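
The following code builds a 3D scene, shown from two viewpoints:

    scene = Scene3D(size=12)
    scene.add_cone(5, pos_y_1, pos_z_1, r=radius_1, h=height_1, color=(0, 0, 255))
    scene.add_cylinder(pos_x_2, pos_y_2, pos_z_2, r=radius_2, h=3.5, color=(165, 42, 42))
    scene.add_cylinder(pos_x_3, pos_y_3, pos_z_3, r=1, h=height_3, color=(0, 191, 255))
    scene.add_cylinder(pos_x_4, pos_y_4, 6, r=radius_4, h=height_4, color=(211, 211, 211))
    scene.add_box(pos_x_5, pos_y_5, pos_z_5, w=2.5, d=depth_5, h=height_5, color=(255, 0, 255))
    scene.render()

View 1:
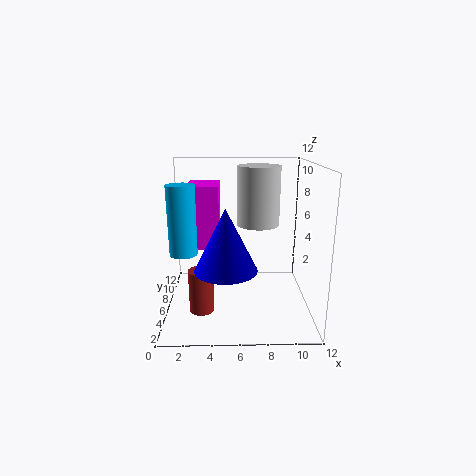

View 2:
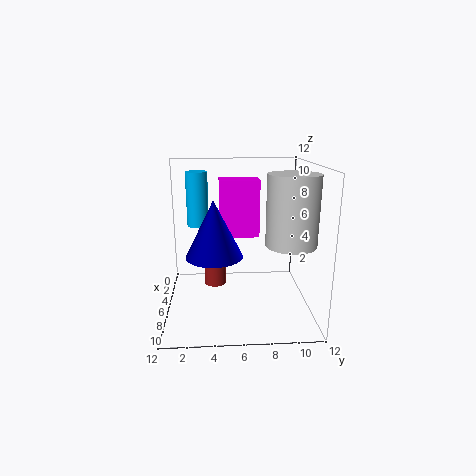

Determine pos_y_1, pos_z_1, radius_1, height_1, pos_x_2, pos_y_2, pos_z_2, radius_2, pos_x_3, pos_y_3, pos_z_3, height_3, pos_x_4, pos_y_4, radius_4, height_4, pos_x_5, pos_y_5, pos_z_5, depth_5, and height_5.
pos_y_1 = 4; pos_z_1 = 4; radius_1 = 2.5; height_1 = 5; pos_x_2 = 3; pos_y_2 = 4; pos_z_2 = 0.5; radius_2 = 1; pos_x_3 = 2; pos_y_3 = 2.5; pos_z_3 = 6; height_3 = 5; pos_x_4 = 8; pos_y_4 = 10; radius_4 = 2; height_4 = 5.5; pos_x_5 = 2; pos_y_5 = 4.5; pos_z_5 = 5.5; depth_5 = 3.5; height_5 = 5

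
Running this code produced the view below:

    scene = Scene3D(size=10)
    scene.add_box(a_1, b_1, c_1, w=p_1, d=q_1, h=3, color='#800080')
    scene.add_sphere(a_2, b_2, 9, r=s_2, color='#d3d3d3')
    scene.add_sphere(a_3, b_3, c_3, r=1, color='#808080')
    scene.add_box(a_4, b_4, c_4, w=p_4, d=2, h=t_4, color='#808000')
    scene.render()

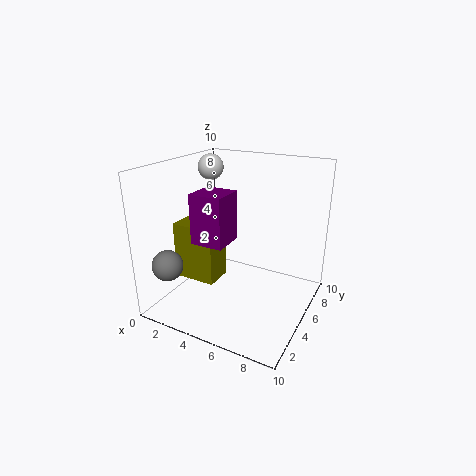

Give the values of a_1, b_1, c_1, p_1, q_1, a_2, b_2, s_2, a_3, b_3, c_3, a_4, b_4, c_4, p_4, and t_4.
a_1 = 4
b_1 = 1
c_1 = 6
p_1 = 2
q_1 = 2
a_2 = 1
b_2 = 8
s_2 = 1
a_3 = 2
b_3 = 1
c_3 = 4
a_4 = 1
b_4 = 3
c_4 = 2
p_4 = 3
t_4 = 4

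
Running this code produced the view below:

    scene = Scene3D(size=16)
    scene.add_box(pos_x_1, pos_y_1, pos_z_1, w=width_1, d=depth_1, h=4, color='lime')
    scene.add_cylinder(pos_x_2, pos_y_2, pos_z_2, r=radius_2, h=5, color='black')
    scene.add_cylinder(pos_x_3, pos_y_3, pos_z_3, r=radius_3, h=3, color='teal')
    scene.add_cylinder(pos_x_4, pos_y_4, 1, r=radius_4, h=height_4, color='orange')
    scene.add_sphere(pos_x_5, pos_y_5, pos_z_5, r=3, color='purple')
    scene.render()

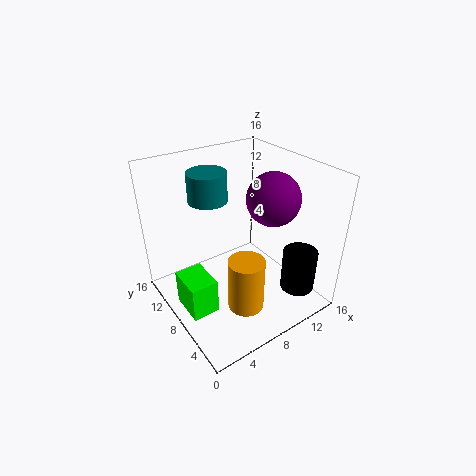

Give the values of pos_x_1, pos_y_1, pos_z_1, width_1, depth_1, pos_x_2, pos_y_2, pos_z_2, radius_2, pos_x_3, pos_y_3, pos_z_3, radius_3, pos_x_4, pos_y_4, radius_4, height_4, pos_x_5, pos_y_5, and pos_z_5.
pos_x_1 = 1, pos_y_1 = 6, pos_z_1 = 1, width_1 = 3, depth_1 = 4, pos_x_2 = 14, pos_y_2 = 4, pos_z_2 = 1, radius_2 = 2, pos_x_3 = 5, pos_y_3 = 9, pos_z_3 = 13, radius_3 = 2, pos_x_4 = 7, pos_y_4 = 5, radius_4 = 2, height_4 = 6, pos_x_5 = 12, pos_y_5 = 7, pos_z_5 = 12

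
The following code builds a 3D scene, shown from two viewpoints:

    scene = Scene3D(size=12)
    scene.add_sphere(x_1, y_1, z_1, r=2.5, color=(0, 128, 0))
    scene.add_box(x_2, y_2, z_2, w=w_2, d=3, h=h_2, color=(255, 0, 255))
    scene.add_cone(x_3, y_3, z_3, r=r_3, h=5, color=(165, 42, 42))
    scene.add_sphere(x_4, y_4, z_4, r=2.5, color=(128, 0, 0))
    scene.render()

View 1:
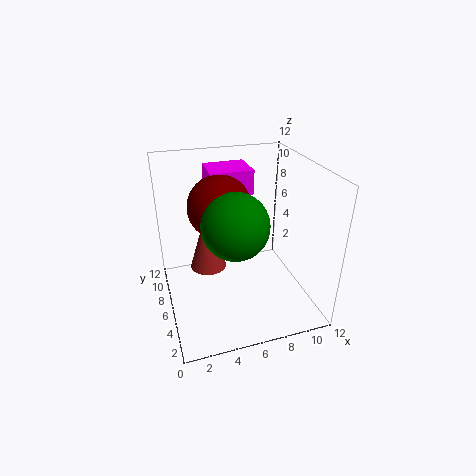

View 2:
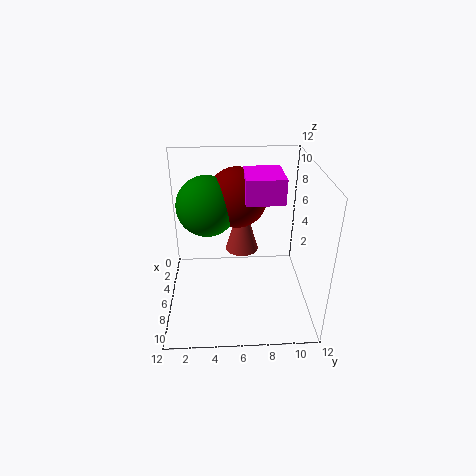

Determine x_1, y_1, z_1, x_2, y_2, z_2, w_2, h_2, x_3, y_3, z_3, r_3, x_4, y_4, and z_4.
x_1 = 5, y_1 = 3.5, z_1 = 8.5, x_2 = 4, y_2 = 6.5, z_2 = 9.5, w_2 = 3.5, h_2 = 2, x_3 = 3.5, y_3 = 6.5, z_3 = 3.5, r_3 = 1.5, x_4 = 4.5, y_4 = 6, z_4 = 9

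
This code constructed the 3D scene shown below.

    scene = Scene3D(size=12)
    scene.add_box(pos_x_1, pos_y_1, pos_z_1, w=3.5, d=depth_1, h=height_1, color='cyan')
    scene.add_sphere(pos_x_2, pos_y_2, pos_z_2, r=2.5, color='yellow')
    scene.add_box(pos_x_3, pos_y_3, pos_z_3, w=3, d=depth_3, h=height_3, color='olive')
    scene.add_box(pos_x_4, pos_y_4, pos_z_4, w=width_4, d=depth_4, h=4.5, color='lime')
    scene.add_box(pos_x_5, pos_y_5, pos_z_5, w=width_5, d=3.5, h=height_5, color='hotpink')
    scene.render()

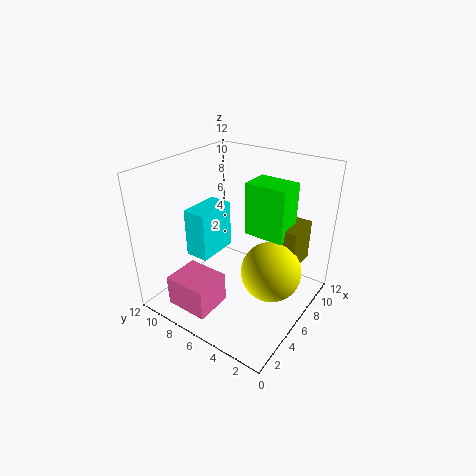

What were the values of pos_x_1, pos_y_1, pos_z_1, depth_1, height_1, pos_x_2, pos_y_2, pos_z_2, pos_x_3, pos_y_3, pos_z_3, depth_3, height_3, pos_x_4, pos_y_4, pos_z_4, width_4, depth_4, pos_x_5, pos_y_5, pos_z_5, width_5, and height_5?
pos_x_1 = 3.5; pos_y_1 = 7.5; pos_z_1 = 4.5; depth_1 = 2; height_1 = 4; pos_x_2 = 6.5; pos_y_2 = 3; pos_z_2 = 3.5; pos_x_3 = 7.5; pos_y_3 = 1.5; pos_z_3 = 3.5; depth_3 = 2; height_3 = 3.5; pos_x_4 = 7; pos_y_4 = 2.5; pos_z_4 = 6; width_4 = 2.5; depth_4 = 3.5; pos_x_5 = 0.5; pos_y_5 = 5.5; pos_z_5 = 1.5; width_5 = 3; height_5 = 2.5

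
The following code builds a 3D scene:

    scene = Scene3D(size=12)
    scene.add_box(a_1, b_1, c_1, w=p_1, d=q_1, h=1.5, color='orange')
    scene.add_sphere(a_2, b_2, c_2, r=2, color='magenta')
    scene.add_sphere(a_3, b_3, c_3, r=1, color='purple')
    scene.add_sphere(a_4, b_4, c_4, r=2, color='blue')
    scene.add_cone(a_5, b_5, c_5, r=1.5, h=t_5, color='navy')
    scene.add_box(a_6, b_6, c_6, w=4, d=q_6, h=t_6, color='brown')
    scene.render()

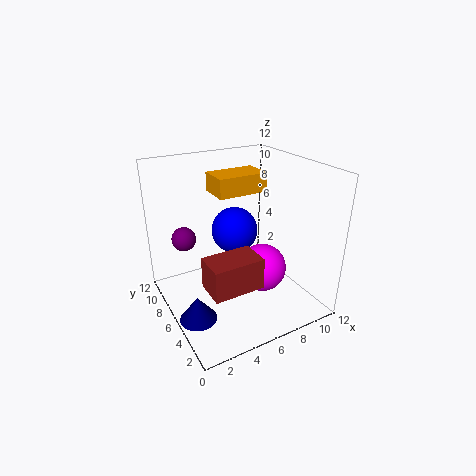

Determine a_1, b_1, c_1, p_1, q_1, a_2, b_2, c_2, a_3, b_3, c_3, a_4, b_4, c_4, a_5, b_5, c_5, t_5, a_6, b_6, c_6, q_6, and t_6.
a_1 = 4; b_1 = 5; c_1 = 10; p_1 = 4; q_1 = 2.5; a_2 = 7.5; b_2 = 4.5; c_2 = 3.5; a_3 = 2; b_3 = 8; c_3 = 6; a_4 = 6.5; b_4 = 7.5; c_4 = 6; a_5 = 1.5; b_5 = 4.5; c_5 = 0.5; t_5 = 2; a_6 = 2; b_6 = 2; c_6 = 3.5; q_6 = 2.5; t_6 = 2.5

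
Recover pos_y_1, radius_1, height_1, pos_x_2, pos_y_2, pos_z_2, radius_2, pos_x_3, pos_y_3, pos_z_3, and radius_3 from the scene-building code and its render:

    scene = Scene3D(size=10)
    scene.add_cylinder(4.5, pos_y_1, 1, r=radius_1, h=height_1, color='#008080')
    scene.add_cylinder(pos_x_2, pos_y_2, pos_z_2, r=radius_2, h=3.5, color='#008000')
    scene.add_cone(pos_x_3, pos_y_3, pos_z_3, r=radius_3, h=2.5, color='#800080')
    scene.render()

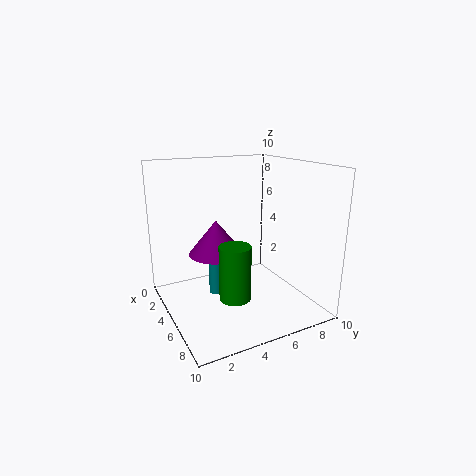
pos_y_1 = 3.5; radius_1 = 0.5; height_1 = 2.5; pos_x_2 = 7.5; pos_y_2 = 3.5; pos_z_2 = 2; radius_2 = 1; pos_x_3 = 3.5; pos_y_3 = 4; pos_z_3 = 3.5; radius_3 = 2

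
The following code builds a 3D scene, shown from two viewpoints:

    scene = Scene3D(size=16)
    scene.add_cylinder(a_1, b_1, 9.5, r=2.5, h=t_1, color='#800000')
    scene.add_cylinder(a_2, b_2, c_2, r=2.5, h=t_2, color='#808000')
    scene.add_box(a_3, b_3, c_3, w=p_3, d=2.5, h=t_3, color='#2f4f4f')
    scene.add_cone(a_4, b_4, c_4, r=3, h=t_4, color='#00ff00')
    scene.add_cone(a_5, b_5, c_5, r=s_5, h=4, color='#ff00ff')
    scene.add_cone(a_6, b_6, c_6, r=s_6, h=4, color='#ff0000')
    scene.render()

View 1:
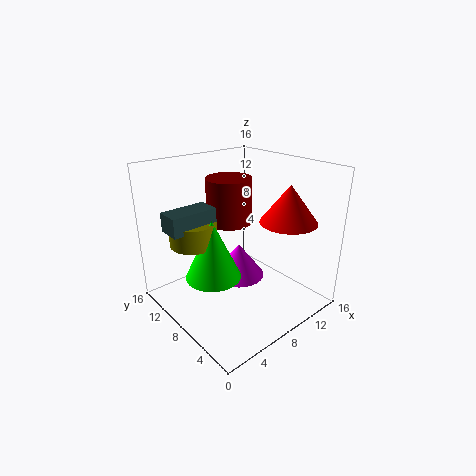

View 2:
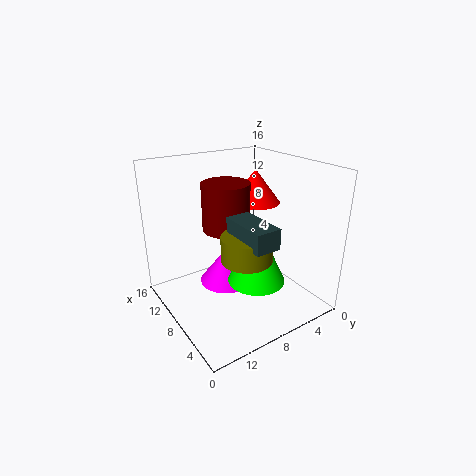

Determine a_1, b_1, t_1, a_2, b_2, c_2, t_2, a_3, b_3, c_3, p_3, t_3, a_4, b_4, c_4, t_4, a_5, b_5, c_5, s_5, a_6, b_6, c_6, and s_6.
a_1 = 8
b_1 = 9.5
t_1 = 5
a_2 = 3.5
b_2 = 10
c_2 = 8
t_2 = 2.5
a_3 = 0.5
b_3 = 8.5
c_3 = 10
p_3 = 5
t_3 = 2
a_4 = 4.5
b_4 = 8
c_4 = 4.5
t_4 = 6.5
a_5 = 9
b_5 = 9
c_5 = 2.5
s_5 = 3
a_6 = 11
b_6 = 3.5
c_6 = 10.5
s_6 = 3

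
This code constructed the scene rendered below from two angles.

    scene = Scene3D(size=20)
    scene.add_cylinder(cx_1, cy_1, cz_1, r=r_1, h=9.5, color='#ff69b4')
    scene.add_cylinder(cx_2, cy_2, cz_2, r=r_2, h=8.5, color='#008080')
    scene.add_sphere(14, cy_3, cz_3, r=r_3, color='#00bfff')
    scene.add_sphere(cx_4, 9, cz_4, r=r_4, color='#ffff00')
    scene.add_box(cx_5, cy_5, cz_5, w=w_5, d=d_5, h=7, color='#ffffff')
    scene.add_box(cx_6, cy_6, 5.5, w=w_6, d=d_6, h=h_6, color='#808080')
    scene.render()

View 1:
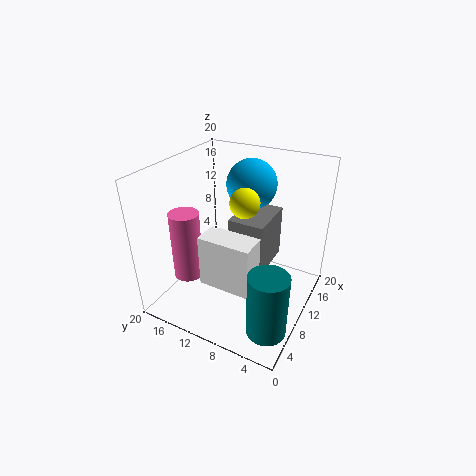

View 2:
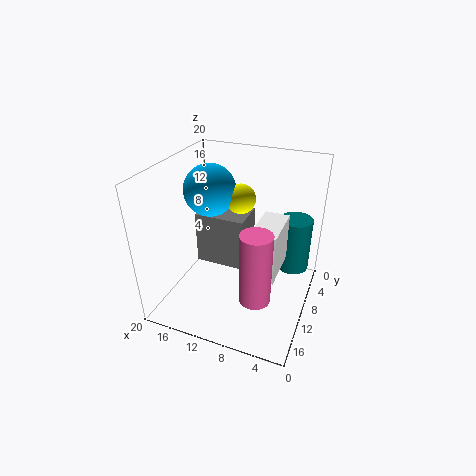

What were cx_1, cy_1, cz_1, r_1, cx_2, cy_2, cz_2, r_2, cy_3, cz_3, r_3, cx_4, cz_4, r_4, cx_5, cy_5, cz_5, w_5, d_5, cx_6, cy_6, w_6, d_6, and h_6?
cx_1 = 5.5
cy_1 = 15.5
cz_1 = 5
r_1 = 2
cx_2 = 3.5
cy_2 = 2.5
cz_2 = 2
r_2 = 2.5
cy_3 = 10
cz_3 = 16.5
r_3 = 3.5
cx_4 = 10
cz_4 = 15.5
r_4 = 2
cx_5 = 4
cy_5 = 5.5
cz_5 = 5.5
w_5 = 3.5
d_5 = 7
cx_6 = 9
cy_6 = 6
w_6 = 7
d_6 = 5
h_6 = 7.5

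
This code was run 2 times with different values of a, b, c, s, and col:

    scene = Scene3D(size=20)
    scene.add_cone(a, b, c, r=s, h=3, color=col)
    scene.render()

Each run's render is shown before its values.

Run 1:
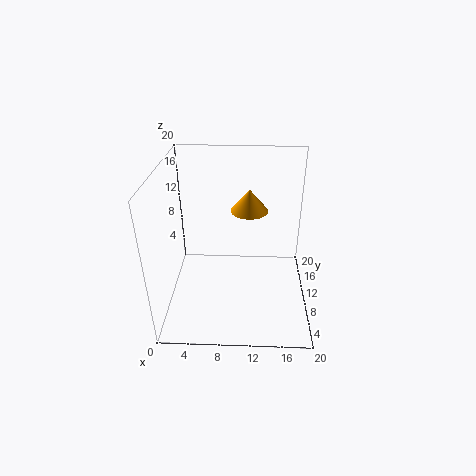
a = 11.5, b = 10.5, c = 14, s = 2.5, col = 'orange'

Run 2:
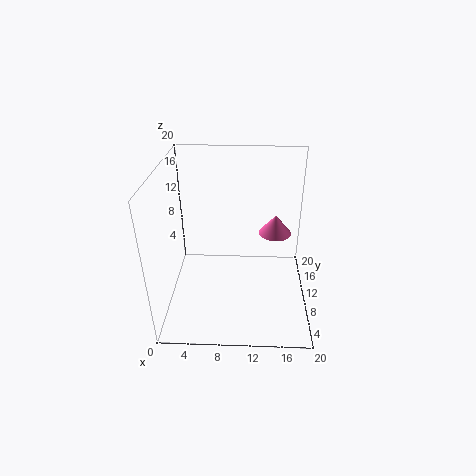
a = 15.5, b = 15, c = 8, s = 2.5, col = 'hotpink'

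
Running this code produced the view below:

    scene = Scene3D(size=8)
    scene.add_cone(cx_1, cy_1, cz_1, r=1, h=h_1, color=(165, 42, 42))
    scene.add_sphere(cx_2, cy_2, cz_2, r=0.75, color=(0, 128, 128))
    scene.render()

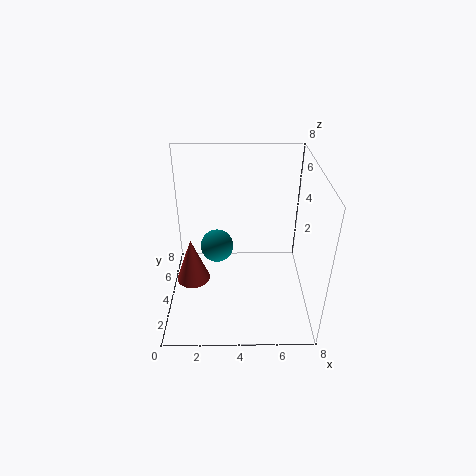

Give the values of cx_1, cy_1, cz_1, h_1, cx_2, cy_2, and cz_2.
cx_1 = 1.25, cy_1 = 4.5, cz_1 = 0.75, h_1 = 2.75, cx_2 = 3, cy_2 = 1.5, cz_2 = 5.25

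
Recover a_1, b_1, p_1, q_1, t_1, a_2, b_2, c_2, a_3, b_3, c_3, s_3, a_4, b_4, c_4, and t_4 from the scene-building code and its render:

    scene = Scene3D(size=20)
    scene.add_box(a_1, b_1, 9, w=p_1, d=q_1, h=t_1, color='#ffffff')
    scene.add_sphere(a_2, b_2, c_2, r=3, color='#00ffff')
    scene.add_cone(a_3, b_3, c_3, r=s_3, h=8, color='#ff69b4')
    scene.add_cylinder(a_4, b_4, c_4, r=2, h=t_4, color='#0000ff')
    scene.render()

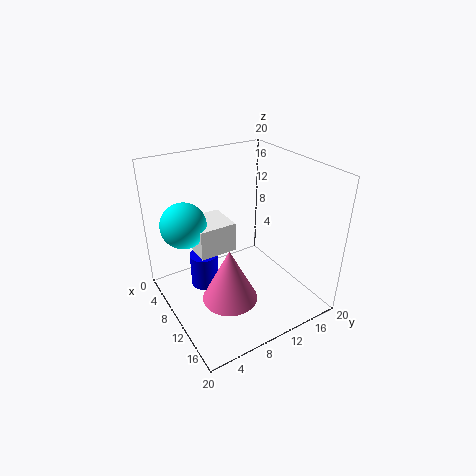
a_1 = 6
b_1 = 4
p_1 = 5
q_1 = 5
t_1 = 4
a_2 = 8
b_2 = 3
c_2 = 13
a_3 = 11
b_3 = 8
c_3 = 1
s_3 = 4
a_4 = 7
b_4 = 6
c_4 = 2
t_4 = 5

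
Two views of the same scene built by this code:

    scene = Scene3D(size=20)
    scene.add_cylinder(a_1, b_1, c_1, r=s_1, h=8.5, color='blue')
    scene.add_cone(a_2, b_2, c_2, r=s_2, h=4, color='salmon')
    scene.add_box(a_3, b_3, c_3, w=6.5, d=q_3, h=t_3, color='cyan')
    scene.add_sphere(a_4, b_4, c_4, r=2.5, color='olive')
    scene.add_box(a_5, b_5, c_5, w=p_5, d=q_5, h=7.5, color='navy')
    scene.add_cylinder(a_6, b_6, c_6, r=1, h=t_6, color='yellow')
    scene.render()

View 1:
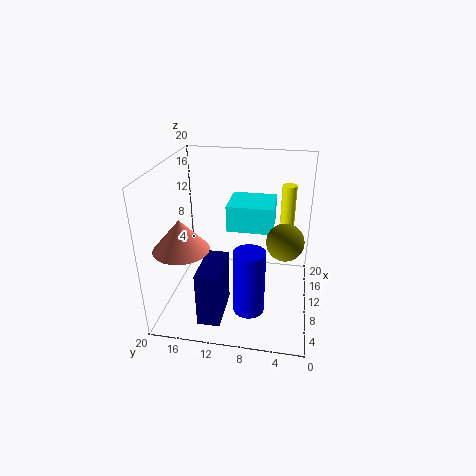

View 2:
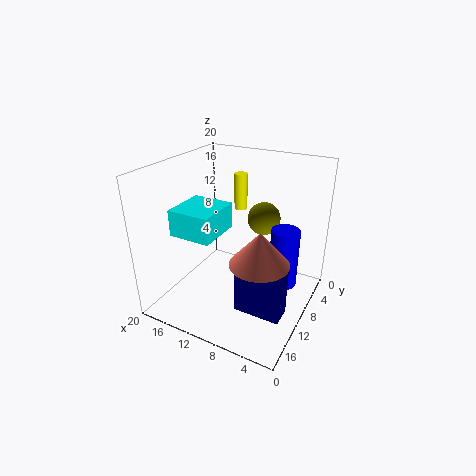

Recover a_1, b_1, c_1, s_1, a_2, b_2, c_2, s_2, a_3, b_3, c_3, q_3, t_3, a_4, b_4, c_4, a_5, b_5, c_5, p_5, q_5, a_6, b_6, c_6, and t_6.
a_1 = 4, b_1 = 7.5, c_1 = 3, s_1 = 2, a_2 = 4, b_2 = 16, c_2 = 11, s_2 = 3.5, a_3 = 13.5, b_3 = 5.5, c_3 = 9, q_3 = 7, t_3 = 4, a_4 = 9, b_4 = 3.5, c_4 = 10.5, a_5 = 2, b_5 = 11, c_5 = 1, p_5 = 6.5, q_5 = 3, a_6 = 13, b_6 = 3.5, c_6 = 11.5, t_6 = 5.5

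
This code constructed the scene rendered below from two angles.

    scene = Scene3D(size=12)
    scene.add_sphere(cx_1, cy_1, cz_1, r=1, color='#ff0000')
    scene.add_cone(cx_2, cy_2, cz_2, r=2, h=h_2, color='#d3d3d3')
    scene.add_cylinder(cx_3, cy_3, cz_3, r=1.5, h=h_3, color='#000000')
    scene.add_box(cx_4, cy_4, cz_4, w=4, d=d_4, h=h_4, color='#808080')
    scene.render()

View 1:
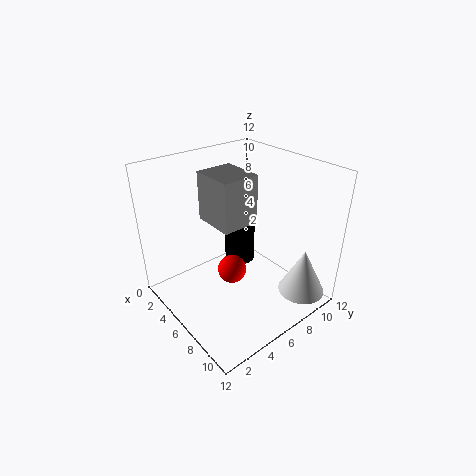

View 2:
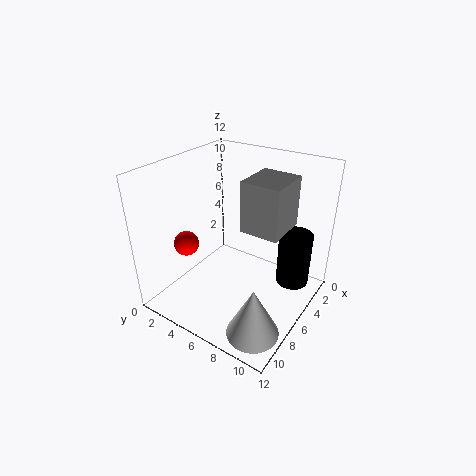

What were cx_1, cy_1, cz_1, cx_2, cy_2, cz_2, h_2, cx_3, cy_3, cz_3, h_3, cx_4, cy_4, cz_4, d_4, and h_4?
cx_1 = 9
cy_1 = 3
cz_1 = 6
cx_2 = 10
cy_2 = 10
cz_2 = 1
h_2 = 4
cx_3 = 2
cy_3 = 9.5
cz_3 = 0.5
h_3 = 5
cx_4 = 1
cy_4 = 5.5
cz_4 = 6
d_4 = 3.5
h_4 = 4.5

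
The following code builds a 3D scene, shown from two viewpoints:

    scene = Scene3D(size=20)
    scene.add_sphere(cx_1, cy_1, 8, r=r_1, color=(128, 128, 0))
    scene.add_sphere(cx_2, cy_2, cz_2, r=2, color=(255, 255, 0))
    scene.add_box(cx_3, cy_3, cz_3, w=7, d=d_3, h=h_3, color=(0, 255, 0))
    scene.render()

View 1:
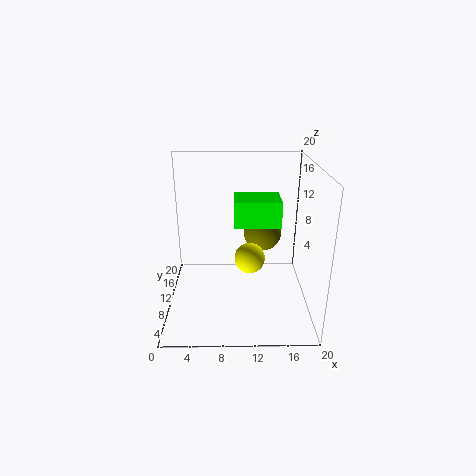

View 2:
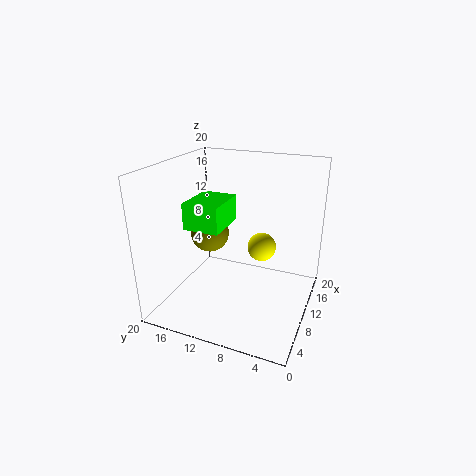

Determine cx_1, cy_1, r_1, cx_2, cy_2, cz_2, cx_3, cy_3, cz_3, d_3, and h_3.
cx_1 = 14; cy_1 = 16.5; r_1 = 3; cx_2 = 11.5; cy_2 = 7; cz_2 = 8.5; cx_3 = 9.5; cy_3 = 13; cz_3 = 10; d_3 = 5.5; h_3 = 4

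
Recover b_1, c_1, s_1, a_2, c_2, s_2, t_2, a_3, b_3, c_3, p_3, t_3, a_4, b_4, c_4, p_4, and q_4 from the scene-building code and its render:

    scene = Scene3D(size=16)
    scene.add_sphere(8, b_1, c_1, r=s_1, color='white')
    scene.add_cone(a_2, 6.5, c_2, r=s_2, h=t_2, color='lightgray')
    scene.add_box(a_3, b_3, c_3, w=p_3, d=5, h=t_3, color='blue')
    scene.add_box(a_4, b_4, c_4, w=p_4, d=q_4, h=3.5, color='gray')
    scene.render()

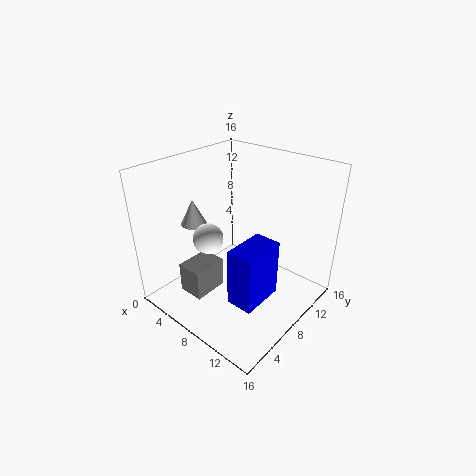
b_1 = 3.5; c_1 = 10; s_1 = 1.5; a_2 = 2.5; c_2 = 8.5; s_2 = 1.5; t_2 = 3; a_3 = 9.5; b_3 = 4.5; c_3 = 2; p_3 = 3; t_3 = 6.5; a_4 = 3.5; b_4 = 3; c_4 = 1.5; p_4 = 3; q_4 = 4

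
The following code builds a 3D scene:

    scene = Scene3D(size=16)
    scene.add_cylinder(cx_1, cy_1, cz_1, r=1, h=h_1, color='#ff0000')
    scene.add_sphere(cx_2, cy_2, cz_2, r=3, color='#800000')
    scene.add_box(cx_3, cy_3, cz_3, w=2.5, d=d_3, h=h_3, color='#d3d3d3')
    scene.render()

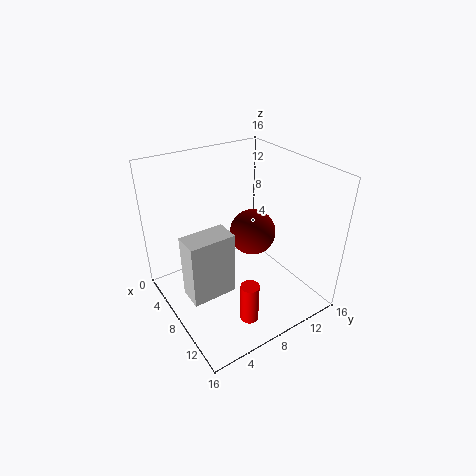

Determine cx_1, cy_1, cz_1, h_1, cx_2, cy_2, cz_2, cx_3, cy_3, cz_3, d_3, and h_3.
cx_1 = 12.5
cy_1 = 6.5
cz_1 = 0.5
h_1 = 4.5
cx_2 = 4
cy_2 = 13
cz_2 = 5
cx_3 = 9.5
cy_3 = 0.5
cz_3 = 5
d_3 = 4.5
h_3 = 6.5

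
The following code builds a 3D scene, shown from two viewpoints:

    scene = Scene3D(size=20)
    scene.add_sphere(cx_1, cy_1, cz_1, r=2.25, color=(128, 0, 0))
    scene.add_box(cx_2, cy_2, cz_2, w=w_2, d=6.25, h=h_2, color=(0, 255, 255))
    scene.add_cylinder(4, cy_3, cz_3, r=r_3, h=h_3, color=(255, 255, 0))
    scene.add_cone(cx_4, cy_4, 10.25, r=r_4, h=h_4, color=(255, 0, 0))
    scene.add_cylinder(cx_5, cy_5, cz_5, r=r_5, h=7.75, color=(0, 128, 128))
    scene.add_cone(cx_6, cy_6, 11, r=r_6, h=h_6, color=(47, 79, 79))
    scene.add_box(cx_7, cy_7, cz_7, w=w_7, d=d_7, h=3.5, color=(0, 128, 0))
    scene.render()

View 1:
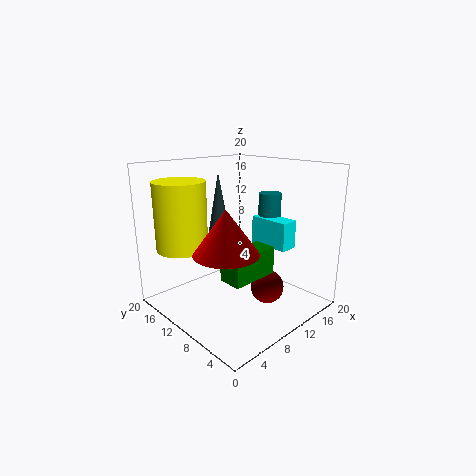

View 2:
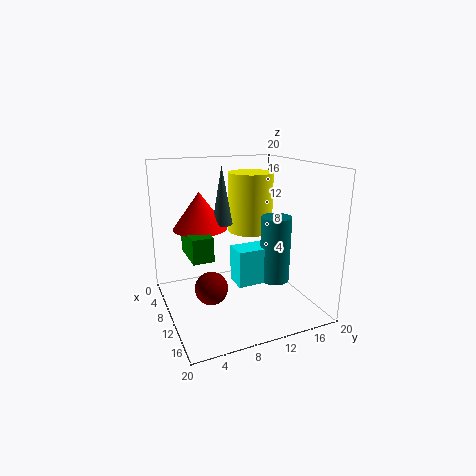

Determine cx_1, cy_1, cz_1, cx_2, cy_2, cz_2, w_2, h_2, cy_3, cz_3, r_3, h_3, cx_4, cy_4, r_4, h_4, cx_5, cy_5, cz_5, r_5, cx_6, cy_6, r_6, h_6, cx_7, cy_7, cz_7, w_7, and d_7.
cx_1 = 11.25; cy_1 = 5.5; cz_1 = 3.75; cx_2 = 15.75; cy_2 = 6.5; cz_2 = 7.25; w_2 = 2.75; h_2 = 4.25; cy_3 = 14.75; cz_3 = 8.75; r_3 = 3.5; h_3 = 9.25; cx_4 = 4.5; cy_4 = 6.25; r_4 = 4; h_4 = 5.5; cx_5 = 18; cy_5 = 11.25; cz_5 = 7.25; r_5 = 1.75; cx_6 = 6; cy_6 = 9.25; r_6 = 1.5; h_6 = 8.5; cx_7 = 3.75; cy_7 = 3.5; cz_7 = 7; w_7 = 6.25; d_7 = 3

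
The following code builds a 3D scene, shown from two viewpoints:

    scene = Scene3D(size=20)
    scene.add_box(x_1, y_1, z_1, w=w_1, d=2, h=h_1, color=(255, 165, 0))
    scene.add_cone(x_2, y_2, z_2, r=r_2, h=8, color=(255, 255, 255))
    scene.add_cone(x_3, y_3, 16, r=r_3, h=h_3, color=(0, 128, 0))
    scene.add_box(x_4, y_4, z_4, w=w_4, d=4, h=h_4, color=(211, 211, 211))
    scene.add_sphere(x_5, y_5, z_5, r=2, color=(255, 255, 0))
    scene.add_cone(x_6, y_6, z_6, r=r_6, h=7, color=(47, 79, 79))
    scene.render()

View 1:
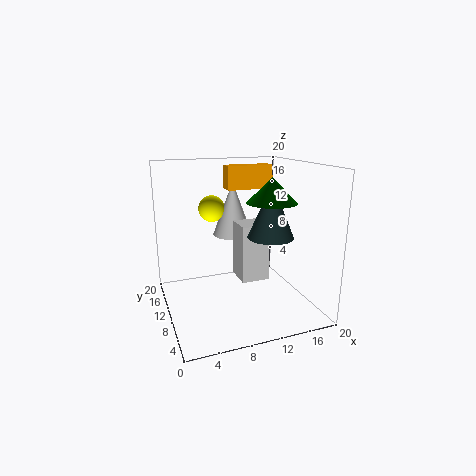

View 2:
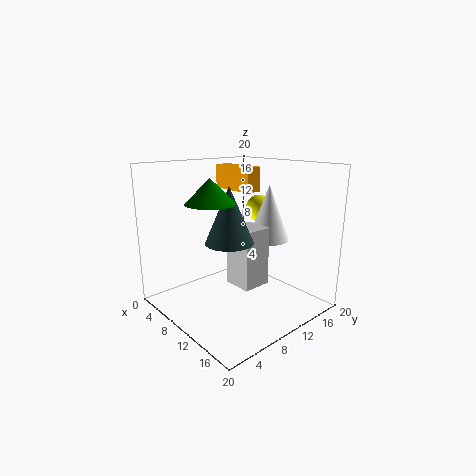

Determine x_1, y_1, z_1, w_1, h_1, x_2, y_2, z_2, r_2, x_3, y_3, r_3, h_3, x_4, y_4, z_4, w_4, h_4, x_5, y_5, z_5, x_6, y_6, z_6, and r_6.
x_1 = 8, y_1 = 8, z_1 = 17, w_1 = 6, h_1 = 3, x_2 = 11, y_2 = 15, z_2 = 9, r_2 = 3, x_3 = 12, y_3 = 4, r_3 = 3, h_3 = 3, x_4 = 10, y_4 = 8, z_4 = 4, w_4 = 4, h_4 = 8, x_5 = 8, y_5 = 16, z_5 = 13, x_6 = 13, y_6 = 6, z_6 = 11, r_6 = 3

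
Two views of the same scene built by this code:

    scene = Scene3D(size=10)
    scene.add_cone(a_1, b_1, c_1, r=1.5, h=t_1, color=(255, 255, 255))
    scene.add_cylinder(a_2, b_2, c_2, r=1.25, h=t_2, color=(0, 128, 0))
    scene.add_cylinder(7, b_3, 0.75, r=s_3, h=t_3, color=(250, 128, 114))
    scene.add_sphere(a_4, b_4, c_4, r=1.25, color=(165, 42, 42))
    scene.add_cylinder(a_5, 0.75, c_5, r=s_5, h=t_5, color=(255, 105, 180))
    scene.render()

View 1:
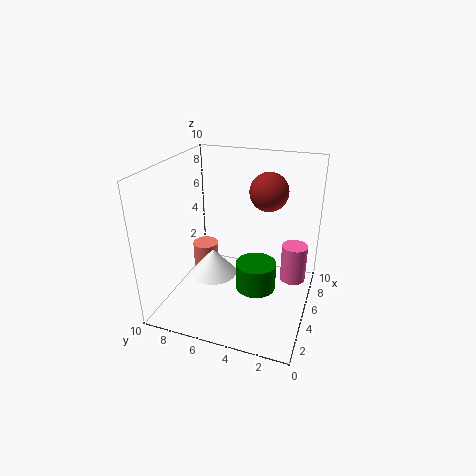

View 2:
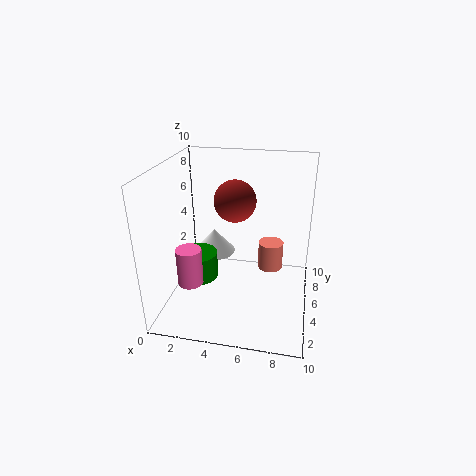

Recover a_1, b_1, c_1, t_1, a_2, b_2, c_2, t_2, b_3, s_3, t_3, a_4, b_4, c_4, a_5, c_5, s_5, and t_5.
a_1 = 3, b_1 = 6, c_1 = 3.25, t_1 = 1.75, a_2 = 2.75, b_2 = 3, c_2 = 3, t_2 = 1.75, b_3 = 8.5, s_3 = 1, t_3 = 2.25, a_4 = 5.25, b_4 = 3, c_4 = 8.5, a_5 = 3, c_5 = 4, s_5 = 0.75, t_5 = 2.25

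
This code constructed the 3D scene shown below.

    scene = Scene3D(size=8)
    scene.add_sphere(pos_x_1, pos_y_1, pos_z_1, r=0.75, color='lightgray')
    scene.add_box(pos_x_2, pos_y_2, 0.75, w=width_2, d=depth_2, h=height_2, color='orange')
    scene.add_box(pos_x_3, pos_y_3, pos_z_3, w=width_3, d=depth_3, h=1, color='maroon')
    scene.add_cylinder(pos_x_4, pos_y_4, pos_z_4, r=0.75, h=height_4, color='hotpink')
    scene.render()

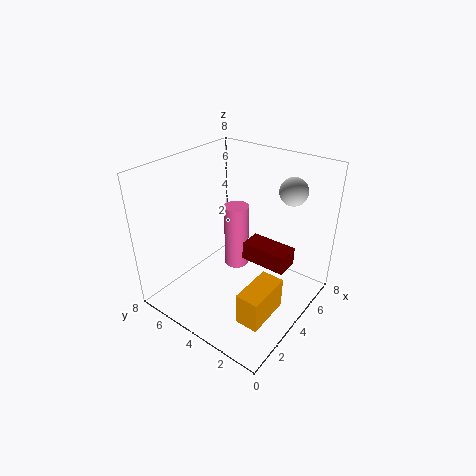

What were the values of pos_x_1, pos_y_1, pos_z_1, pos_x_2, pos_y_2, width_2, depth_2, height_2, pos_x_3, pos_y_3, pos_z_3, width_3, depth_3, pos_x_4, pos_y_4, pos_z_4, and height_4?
pos_x_1 = 5.75, pos_y_1 = 1.75, pos_z_1 = 6.75, pos_x_2 = 1.5, pos_y_2 = 1, width_2 = 2.5, depth_2 = 1.25, height_2 = 1.75, pos_x_3 = 3.75, pos_y_3 = 1, pos_z_3 = 3, width_3 = 1.25, depth_3 = 2.5, pos_x_4 = 5.5, pos_y_4 = 5.25, pos_z_4 = 1, height_4 = 4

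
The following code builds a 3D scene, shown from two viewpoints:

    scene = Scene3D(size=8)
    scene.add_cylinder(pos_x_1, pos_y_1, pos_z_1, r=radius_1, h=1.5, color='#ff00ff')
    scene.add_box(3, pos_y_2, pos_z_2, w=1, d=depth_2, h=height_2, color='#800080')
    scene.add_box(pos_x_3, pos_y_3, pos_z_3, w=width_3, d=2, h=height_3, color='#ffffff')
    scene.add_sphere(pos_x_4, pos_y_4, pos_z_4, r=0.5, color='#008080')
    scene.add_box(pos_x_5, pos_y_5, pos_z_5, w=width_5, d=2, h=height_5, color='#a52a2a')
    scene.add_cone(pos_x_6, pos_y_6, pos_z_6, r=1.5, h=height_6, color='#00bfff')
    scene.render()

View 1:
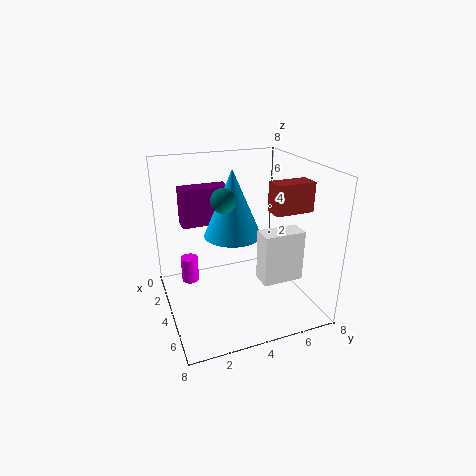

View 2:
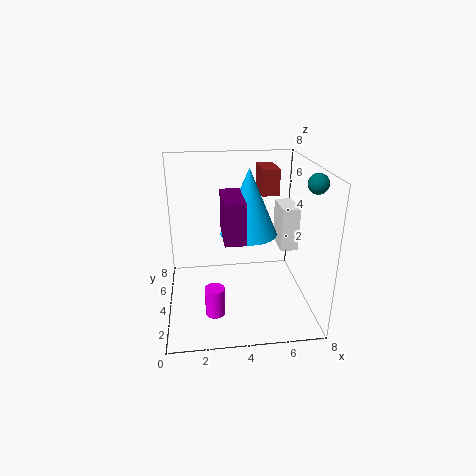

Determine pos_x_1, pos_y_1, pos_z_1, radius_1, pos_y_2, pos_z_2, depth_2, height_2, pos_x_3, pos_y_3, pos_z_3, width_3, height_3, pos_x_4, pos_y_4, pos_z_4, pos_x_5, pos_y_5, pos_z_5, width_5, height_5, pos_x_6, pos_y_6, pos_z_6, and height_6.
pos_x_1 = 2.5, pos_y_1 = 1.5, pos_z_1 = 1, radius_1 = 0.5, pos_y_2 = 1, pos_z_2 = 5, depth_2 = 2.5, height_2 = 2, pos_x_3 = 6.5, pos_y_3 = 4, pos_z_3 = 3, width_3 = 1, height_3 = 2.5, pos_x_4 = 7.5, pos_y_4 = 2, pos_z_4 = 7.5, pos_x_5 = 5.5, pos_y_5 = 5, pos_z_5 = 6, width_5 = 1, height_5 = 1.5, pos_x_6 = 4.5, pos_y_6 = 3.5, pos_z_6 = 4.5, height_6 = 3.5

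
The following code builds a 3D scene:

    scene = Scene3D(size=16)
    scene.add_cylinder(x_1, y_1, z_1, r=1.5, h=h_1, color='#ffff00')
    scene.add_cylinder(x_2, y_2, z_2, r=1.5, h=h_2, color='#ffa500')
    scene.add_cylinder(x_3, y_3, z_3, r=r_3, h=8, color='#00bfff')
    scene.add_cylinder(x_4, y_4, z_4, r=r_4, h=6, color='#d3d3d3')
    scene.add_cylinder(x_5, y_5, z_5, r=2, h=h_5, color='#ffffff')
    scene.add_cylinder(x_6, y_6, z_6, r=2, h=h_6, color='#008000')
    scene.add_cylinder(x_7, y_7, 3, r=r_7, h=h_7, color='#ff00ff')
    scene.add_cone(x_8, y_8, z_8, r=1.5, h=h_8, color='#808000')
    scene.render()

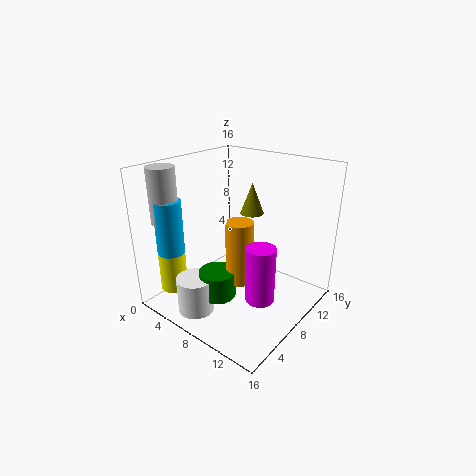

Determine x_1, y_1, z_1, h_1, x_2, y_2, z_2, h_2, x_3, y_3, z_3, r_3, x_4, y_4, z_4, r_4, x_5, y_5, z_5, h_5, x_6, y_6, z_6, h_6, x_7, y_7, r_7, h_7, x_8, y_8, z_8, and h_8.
x_1 = 2.5; y_1 = 3; z_1 = 2; h_1 = 4.5; x_2 = 9; y_2 = 7; z_2 = 3.5; h_2 = 7; x_3 = 2.5; y_3 = 3; z_3 = 4.5; r_3 = 1.5; x_4 = 2; y_4 = 3; z_4 = 10; r_4 = 1.5; x_5 = 6; y_5 = 3; z_5 = 0.5; h_5 = 4; x_6 = 7.5; y_6 = 5; z_6 = 2; h_6 = 3; x_7 = 12.5; y_7 = 6; r_7 = 1.5; h_7 = 6; x_8 = 5.5; y_8 = 14; z_8 = 8.5; h_8 = 4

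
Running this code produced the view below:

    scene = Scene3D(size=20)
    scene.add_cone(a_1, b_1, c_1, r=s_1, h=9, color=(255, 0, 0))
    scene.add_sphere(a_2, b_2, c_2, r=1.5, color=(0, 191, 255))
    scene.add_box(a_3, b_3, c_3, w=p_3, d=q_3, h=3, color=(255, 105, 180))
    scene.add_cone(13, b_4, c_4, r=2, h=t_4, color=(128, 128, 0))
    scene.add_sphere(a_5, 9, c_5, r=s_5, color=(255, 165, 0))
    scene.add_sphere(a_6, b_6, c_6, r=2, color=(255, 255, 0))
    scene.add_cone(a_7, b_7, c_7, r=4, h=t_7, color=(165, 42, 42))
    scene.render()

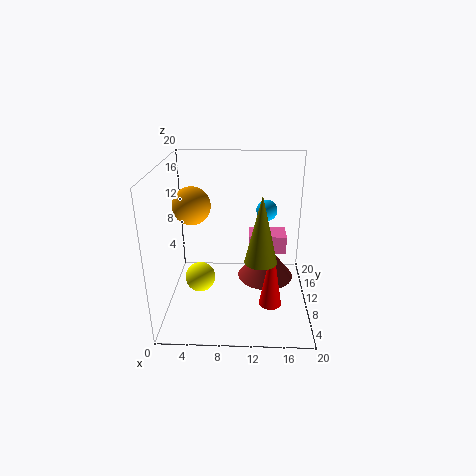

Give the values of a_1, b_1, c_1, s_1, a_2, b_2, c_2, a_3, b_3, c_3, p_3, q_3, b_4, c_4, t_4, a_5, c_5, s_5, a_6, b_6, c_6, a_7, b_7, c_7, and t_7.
a_1 = 14.5; b_1 = 5.5; c_1 = 2.5; s_1 = 1.5; a_2 = 14; b_2 = 13; c_2 = 13; a_3 = 11.5; b_3 = 15.5; c_3 = 4.5; p_3 = 6; q_3 = 4; b_4 = 4.5; c_4 = 9.5; t_4 = 8.5; a_5 = 4; c_5 = 15; s_5 = 2.5; a_6 = 5; b_6 = 7; c_6 = 5.5; a_7 = 14; b_7 = 11; c_7 = 3.5; t_7 = 5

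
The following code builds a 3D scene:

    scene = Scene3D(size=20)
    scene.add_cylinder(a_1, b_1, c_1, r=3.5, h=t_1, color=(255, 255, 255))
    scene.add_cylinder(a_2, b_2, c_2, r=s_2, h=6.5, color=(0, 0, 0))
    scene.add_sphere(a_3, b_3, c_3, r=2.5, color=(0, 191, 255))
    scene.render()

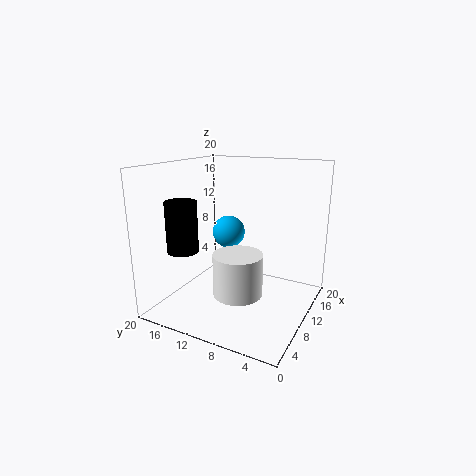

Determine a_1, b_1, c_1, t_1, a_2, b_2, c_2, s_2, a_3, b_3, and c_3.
a_1 = 9, b_1 = 9.5, c_1 = 2, t_1 = 6, a_2 = 3.5, b_2 = 14.5, c_2 = 9.5, s_2 = 2, a_3 = 14.5, b_3 = 14, c_3 = 9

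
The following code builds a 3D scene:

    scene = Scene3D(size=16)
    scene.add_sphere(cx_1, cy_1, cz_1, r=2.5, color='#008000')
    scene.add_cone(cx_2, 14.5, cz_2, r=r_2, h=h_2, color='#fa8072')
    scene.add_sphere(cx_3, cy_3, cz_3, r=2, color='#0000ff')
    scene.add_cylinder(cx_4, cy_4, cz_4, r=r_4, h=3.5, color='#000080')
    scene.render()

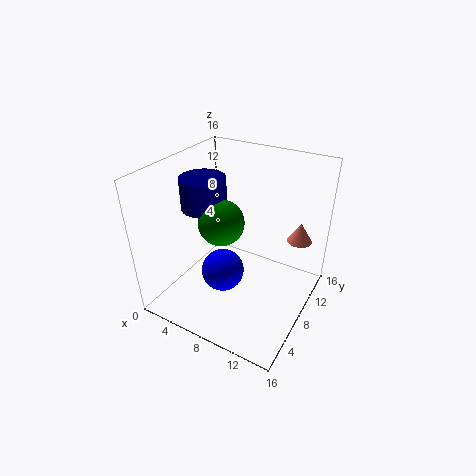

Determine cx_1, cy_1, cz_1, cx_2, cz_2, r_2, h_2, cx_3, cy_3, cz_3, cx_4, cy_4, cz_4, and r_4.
cx_1 = 6.5, cy_1 = 7, cz_1 = 10, cx_2 = 13, cz_2 = 5.5, r_2 = 1.5, h_2 = 2.5, cx_3 = 9.5, cy_3 = 2.5, cz_3 = 8, cx_4 = 4, cy_4 = 7.5, cz_4 = 11, r_4 = 2.5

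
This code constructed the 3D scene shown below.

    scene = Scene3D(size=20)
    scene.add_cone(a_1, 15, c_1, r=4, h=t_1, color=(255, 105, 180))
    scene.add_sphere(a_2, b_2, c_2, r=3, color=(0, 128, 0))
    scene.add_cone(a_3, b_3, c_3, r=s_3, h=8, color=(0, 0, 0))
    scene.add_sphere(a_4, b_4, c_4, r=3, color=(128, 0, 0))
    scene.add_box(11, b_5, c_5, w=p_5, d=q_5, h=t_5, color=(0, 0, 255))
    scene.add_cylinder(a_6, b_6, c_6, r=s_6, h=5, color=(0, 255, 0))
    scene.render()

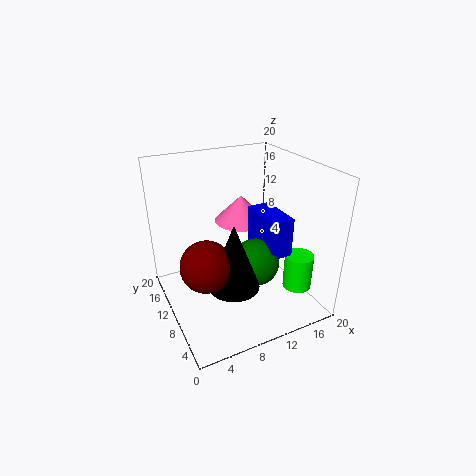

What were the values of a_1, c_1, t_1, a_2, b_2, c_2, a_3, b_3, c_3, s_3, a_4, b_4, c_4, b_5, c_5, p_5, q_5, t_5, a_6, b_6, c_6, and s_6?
a_1 = 13; c_1 = 10; t_1 = 4; a_2 = 10; b_2 = 5; c_2 = 9; a_3 = 6; b_3 = 3; c_3 = 8; s_3 = 3; a_4 = 3; b_4 = 4; c_4 = 11; b_5 = 3; c_5 = 10; p_5 = 3; q_5 = 6; t_5 = 5; a_6 = 17; b_6 = 5; c_6 = 3; s_6 = 2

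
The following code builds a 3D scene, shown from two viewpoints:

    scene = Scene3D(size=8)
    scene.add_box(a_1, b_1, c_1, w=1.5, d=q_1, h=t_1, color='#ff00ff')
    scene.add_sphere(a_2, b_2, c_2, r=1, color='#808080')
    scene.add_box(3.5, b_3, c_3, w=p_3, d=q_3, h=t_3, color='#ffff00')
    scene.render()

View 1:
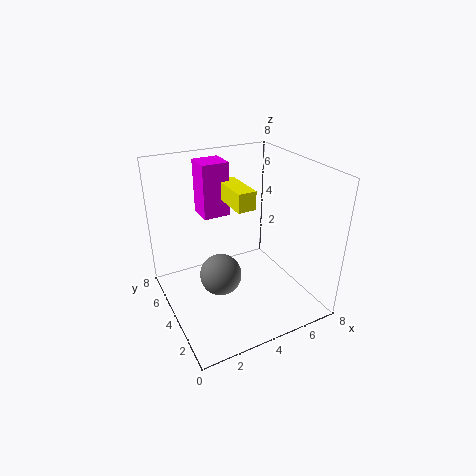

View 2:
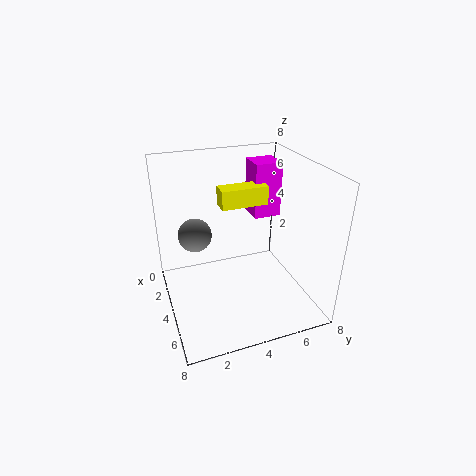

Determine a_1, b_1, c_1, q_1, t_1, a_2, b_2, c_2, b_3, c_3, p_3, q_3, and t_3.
a_1 = 2.5, b_1 = 5, c_1 = 5, q_1 = 1.5, t_1 = 3, a_2 = 2, b_2 = 2, c_2 = 3.5, b_3 = 3, c_3 = 6, p_3 = 1, q_3 = 2.5, t_3 = 1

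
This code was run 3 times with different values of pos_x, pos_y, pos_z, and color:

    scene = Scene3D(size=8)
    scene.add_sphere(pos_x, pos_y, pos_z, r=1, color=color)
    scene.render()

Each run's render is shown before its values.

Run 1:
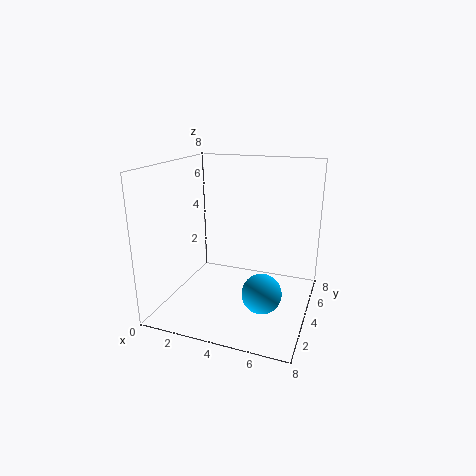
pos_x = 6, pos_y = 2, pos_z = 2, color = 'deepskyblue'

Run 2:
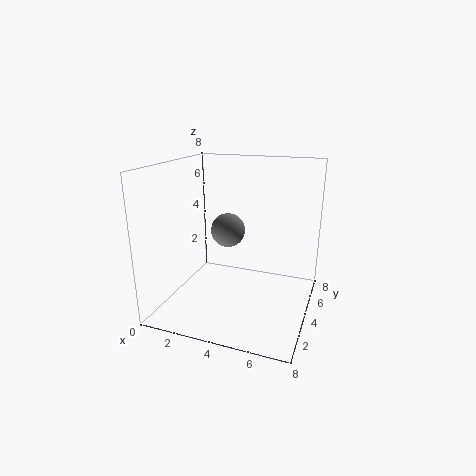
pos_x = 3, pos_y = 5, pos_z = 4, color = 'gray'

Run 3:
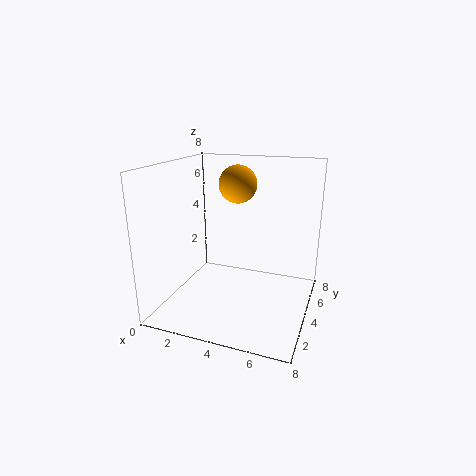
pos_x = 4, pos_y = 4, pos_z = 7, color = 'orange'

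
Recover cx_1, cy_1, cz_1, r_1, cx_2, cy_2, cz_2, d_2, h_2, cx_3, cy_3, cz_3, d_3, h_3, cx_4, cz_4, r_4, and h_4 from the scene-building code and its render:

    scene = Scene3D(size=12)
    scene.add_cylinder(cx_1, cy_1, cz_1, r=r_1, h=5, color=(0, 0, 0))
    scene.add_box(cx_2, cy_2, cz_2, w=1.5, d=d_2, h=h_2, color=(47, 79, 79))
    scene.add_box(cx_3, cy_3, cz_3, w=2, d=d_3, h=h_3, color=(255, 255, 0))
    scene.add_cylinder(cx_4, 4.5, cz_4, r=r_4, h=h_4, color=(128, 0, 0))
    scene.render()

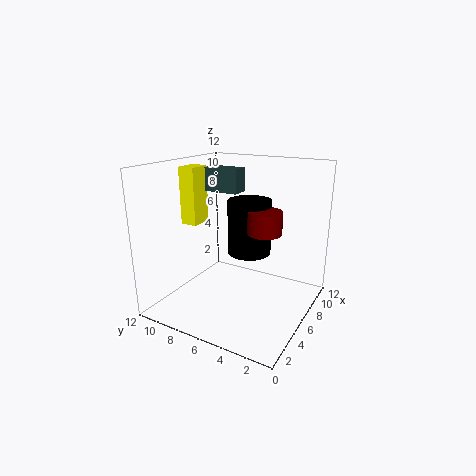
cx_1 = 9
cy_1 = 6.5
cz_1 = 3.5
r_1 = 2
cx_2 = 6.5
cy_2 = 6.5
cz_2 = 9.5
d_2 = 3
h_2 = 2
cx_3 = 5.5
cy_3 = 10
cz_3 = 6.5
d_3 = 1.5
h_3 = 5
cx_4 = 8
cz_4 = 6
r_4 = 1.5
h_4 = 2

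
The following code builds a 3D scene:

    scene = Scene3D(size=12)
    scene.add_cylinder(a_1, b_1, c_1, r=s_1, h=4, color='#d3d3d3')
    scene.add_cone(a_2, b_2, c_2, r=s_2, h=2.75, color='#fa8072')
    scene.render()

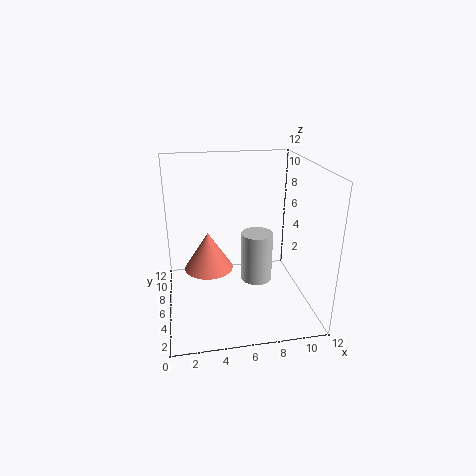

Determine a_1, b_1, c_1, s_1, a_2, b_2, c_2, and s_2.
a_1 = 7.25; b_1 = 4.5; c_1 = 3; s_1 = 1.25; a_2 = 3.25; b_2 = 3; c_2 = 5.25; s_2 = 1.75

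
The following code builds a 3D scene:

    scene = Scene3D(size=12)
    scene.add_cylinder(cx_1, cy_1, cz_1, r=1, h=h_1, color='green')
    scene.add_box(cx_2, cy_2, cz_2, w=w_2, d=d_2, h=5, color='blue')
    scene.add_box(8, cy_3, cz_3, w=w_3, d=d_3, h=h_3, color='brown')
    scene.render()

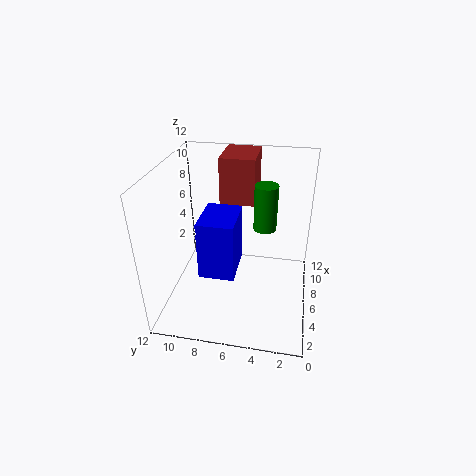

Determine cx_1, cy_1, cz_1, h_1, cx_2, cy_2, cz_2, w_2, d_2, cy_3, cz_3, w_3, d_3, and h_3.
cx_1 = 8; cy_1 = 4; cz_1 = 6; h_1 = 4; cx_2 = 4; cy_2 = 6; cz_2 = 3; w_2 = 4; d_2 = 3; cy_3 = 5; cz_3 = 8; w_3 = 4; d_3 = 3; h_3 = 4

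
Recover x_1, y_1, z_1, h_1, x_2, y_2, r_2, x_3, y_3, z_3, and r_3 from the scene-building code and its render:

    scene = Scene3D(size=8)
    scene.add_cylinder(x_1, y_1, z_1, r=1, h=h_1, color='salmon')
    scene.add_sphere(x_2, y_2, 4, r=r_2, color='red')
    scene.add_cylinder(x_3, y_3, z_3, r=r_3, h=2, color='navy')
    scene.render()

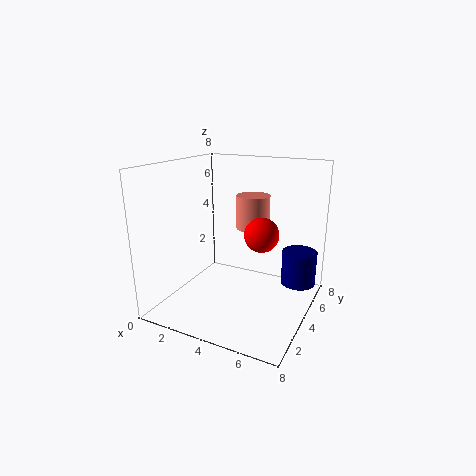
x_1 = 4
y_1 = 6
z_1 = 4
h_1 = 2
x_2 = 5
y_2 = 5
r_2 = 1
x_3 = 7
y_3 = 6
z_3 = 1
r_3 = 1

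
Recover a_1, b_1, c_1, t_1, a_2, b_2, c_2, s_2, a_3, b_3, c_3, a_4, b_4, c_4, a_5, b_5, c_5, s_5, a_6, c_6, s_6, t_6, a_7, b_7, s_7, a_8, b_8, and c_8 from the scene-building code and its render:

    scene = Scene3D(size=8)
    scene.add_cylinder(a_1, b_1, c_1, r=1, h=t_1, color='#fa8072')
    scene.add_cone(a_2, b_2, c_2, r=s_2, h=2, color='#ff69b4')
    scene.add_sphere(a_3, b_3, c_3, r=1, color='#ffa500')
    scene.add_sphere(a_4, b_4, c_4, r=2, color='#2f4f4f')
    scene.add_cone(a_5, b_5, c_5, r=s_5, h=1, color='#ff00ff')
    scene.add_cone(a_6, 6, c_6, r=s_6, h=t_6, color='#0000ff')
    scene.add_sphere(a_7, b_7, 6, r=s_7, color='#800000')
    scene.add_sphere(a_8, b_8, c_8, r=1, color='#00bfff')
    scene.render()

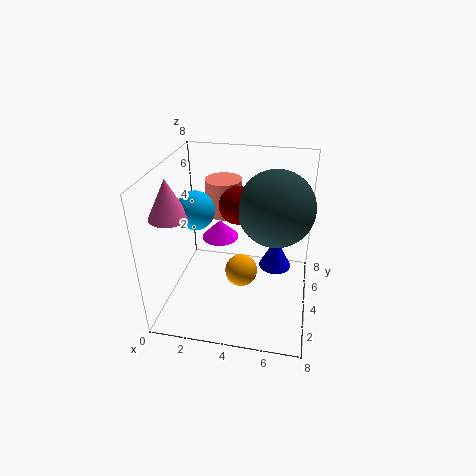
a_1 = 3, b_1 = 5, c_1 = 5, t_1 = 2, a_2 = 1, b_2 = 2, c_2 = 6, s_2 = 1, a_3 = 4, b_3 = 5, c_3 = 1, a_4 = 6, b_4 = 4, c_4 = 6, a_5 = 3, b_5 = 4, c_5 = 4, s_5 = 1, a_6 = 6, c_6 = 1, s_6 = 1, t_6 = 2, a_7 = 4, b_7 = 4, s_7 = 1, a_8 = 2, b_8 = 3, c_8 = 6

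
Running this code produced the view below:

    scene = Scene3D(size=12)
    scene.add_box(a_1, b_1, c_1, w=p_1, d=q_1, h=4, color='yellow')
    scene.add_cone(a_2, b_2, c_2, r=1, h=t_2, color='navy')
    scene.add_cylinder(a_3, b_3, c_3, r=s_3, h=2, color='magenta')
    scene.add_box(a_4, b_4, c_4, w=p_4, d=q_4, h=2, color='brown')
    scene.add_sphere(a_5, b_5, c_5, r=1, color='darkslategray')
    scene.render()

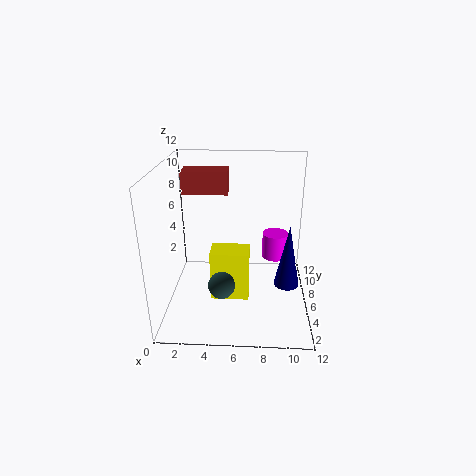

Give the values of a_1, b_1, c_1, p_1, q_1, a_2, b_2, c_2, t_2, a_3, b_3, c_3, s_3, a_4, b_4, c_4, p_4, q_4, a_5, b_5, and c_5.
a_1 = 4, b_1 = 3, c_1 = 2, p_1 = 3, q_1 = 2, a_2 = 10, b_2 = 4, c_2 = 3, t_2 = 5, a_3 = 9, b_3 = 5, c_3 = 5, s_3 = 1, a_4 = 1, b_4 = 8, c_4 = 9, p_4 = 4, q_4 = 2, a_5 = 5, b_5 = 2, c_5 = 4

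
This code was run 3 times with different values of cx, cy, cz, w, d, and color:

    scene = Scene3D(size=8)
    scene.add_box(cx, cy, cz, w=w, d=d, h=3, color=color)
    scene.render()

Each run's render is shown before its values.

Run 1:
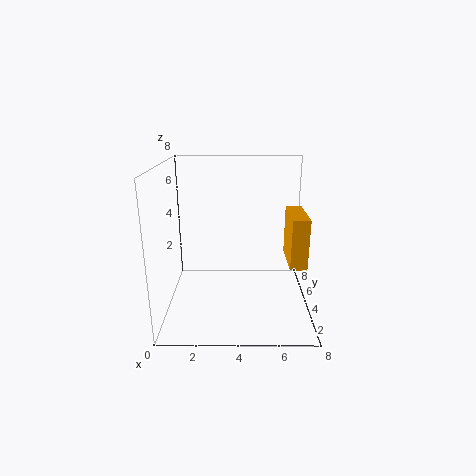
cx = 7, cy = 4, cz = 2, w = 1, d = 3, color = 'orange'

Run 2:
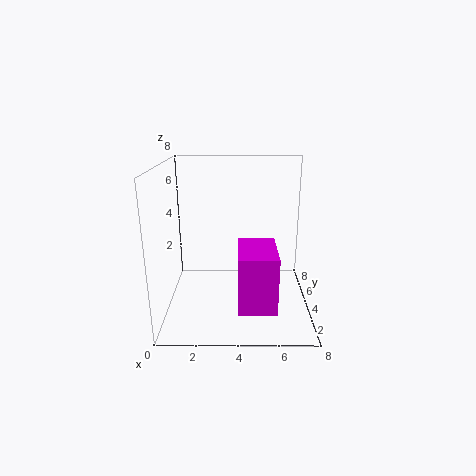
cx = 4, cy = 1, cz = 1, w = 2, d = 3, color = 'magenta'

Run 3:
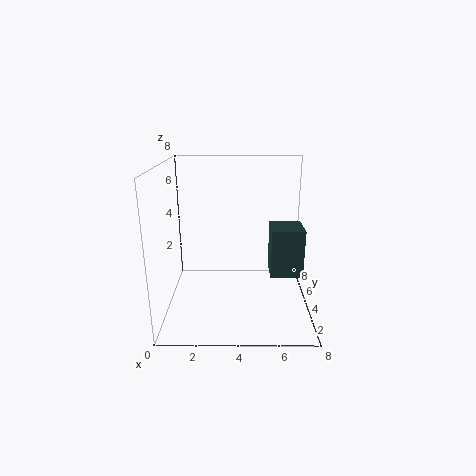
cx = 6, cy = 5, cz = 1, w = 2, d = 2, color = 'darkslategray'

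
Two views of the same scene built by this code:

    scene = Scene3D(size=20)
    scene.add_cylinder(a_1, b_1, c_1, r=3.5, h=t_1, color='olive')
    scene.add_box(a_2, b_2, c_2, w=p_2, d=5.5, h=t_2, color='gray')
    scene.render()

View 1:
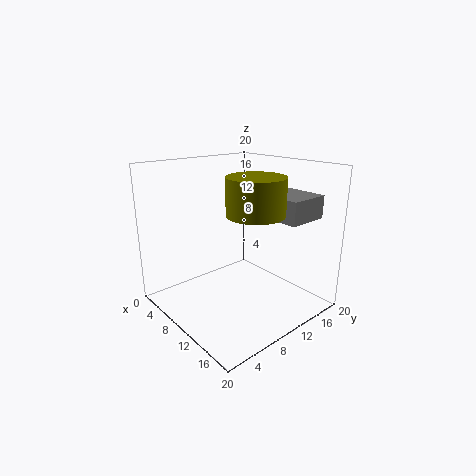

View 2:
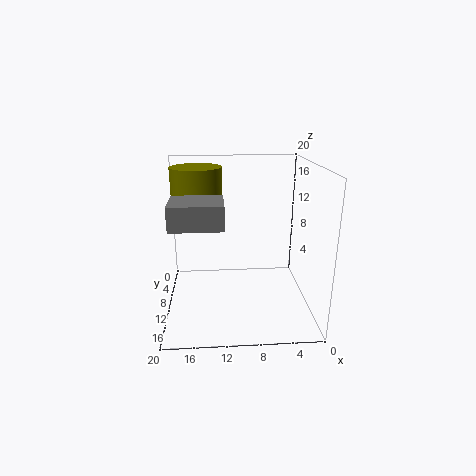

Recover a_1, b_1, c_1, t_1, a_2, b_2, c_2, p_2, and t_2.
a_1 = 15.5, b_1 = 8, c_1 = 15, t_1 = 4.5, a_2 = 12, b_2 = 11.5, c_2 = 13.5, p_2 = 6.5, t_2 = 3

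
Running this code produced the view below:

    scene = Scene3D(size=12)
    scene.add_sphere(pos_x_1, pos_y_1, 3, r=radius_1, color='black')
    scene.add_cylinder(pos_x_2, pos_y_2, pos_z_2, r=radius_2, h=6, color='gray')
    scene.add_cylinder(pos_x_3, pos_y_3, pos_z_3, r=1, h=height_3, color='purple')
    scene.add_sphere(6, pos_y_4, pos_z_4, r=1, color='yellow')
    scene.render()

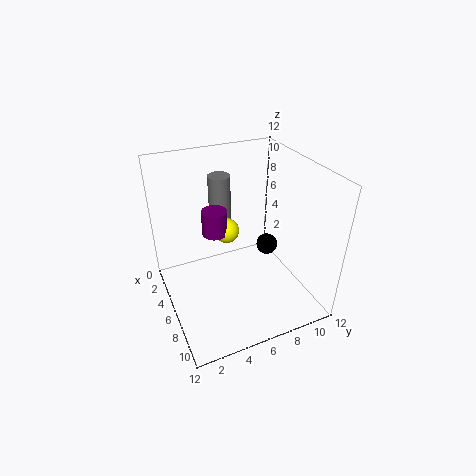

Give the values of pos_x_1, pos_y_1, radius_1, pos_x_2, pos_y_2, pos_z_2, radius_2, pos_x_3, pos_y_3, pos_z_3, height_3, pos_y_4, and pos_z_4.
pos_x_1 = 4
pos_y_1 = 10
radius_1 = 1
pos_x_2 = 2
pos_y_2 = 6
pos_z_2 = 4
radius_2 = 1
pos_x_3 = 6
pos_y_3 = 4
pos_z_3 = 7
height_3 = 2
pos_y_4 = 5
pos_z_4 = 7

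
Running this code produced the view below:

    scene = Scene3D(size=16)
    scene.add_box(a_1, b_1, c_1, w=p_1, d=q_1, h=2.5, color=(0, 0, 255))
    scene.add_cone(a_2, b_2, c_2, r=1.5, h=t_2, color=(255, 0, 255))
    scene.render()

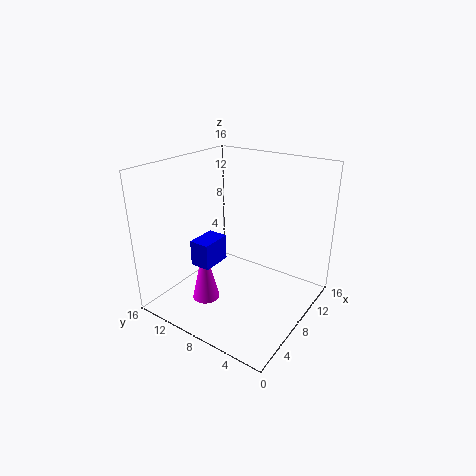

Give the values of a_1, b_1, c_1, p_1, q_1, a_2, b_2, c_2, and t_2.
a_1 = 1.5
b_1 = 7
c_1 = 7.5
p_1 = 3
q_1 = 2
a_2 = 4.5
b_2 = 10
c_2 = 1.5
t_2 = 6.5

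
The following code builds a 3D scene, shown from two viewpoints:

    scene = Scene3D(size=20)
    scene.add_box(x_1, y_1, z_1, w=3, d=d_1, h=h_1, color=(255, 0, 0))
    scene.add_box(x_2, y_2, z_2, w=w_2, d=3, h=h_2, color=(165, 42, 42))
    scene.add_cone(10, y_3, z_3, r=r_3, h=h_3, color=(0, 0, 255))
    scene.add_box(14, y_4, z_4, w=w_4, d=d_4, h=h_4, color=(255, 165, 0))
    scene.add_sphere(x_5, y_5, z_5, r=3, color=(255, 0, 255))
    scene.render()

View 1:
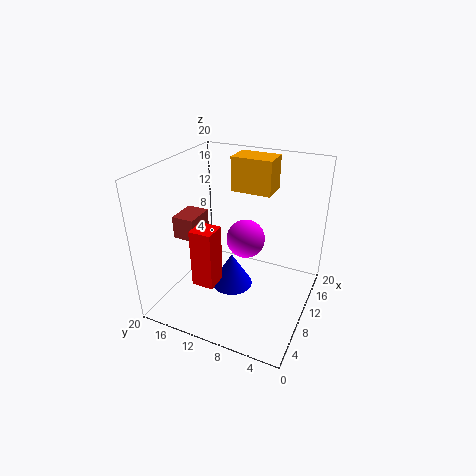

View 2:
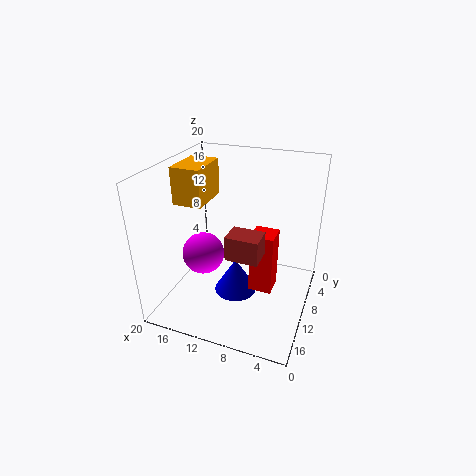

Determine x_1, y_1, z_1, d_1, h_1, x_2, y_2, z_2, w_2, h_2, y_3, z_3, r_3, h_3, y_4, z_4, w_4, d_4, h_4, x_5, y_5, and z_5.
x_1 = 4
y_1 = 11
z_1 = 5
d_1 = 3
h_1 = 8
x_2 = 5
y_2 = 14
z_2 = 11
w_2 = 4
h_2 = 3
y_3 = 11
z_3 = 2
r_3 = 3
h_3 = 5
y_4 = 7
z_4 = 15
w_4 = 4
d_4 = 6
h_4 = 5
x_5 = 15
y_5 = 11
z_5 = 7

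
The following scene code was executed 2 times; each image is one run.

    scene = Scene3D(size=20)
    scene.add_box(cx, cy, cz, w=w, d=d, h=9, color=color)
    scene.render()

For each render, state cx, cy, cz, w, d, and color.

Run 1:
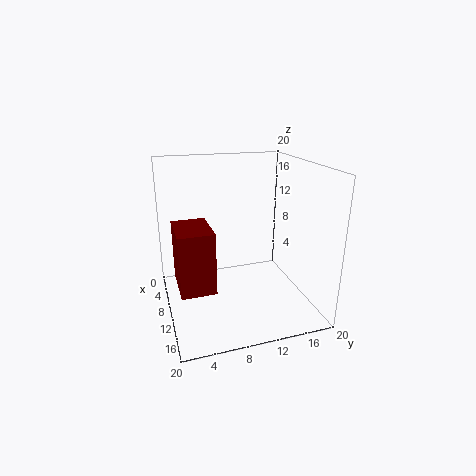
cx = 4.5, cy = 1.5, cz = 2.5, w = 7, d = 5, color = 'maroon'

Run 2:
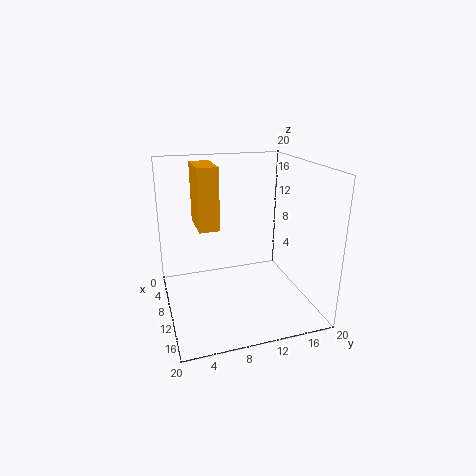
cx = 2, cy = 5, cz = 10.5, w = 6, d = 3, color = 'orange'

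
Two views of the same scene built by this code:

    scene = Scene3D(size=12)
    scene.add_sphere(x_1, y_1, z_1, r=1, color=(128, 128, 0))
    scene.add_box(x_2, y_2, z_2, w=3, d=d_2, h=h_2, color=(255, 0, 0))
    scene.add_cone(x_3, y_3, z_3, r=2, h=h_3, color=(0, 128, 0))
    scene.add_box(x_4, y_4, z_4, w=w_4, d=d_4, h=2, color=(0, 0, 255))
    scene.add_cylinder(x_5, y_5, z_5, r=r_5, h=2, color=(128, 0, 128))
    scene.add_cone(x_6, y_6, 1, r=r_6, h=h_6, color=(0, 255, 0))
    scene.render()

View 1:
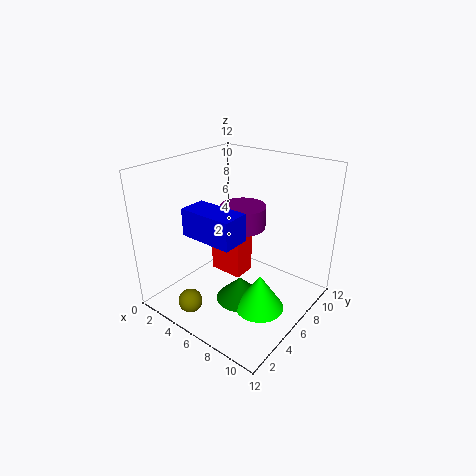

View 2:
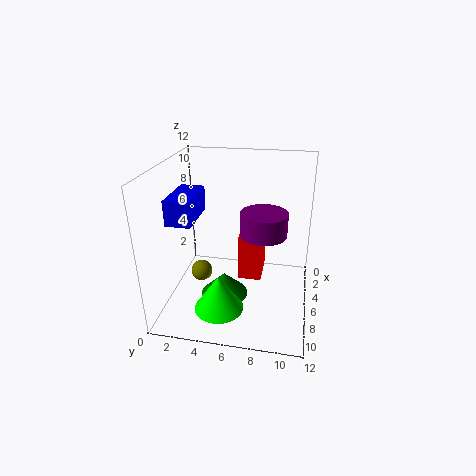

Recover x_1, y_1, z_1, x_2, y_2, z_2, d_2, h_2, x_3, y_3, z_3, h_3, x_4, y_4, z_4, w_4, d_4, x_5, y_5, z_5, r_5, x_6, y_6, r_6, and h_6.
x_1 = 4
y_1 = 2
z_1 = 1
x_2 = 3
y_2 = 6
z_2 = 2
d_2 = 2
h_2 = 4
x_3 = 7
y_3 = 5
z_3 = 1
h_3 = 2
x_4 = 5
y_4 = 1
z_4 = 8
w_4 = 4
d_4 = 2
x_5 = 5
y_5 = 8
z_5 = 6
r_5 = 2
x_6 = 9
y_6 = 5
r_6 = 2
h_6 = 3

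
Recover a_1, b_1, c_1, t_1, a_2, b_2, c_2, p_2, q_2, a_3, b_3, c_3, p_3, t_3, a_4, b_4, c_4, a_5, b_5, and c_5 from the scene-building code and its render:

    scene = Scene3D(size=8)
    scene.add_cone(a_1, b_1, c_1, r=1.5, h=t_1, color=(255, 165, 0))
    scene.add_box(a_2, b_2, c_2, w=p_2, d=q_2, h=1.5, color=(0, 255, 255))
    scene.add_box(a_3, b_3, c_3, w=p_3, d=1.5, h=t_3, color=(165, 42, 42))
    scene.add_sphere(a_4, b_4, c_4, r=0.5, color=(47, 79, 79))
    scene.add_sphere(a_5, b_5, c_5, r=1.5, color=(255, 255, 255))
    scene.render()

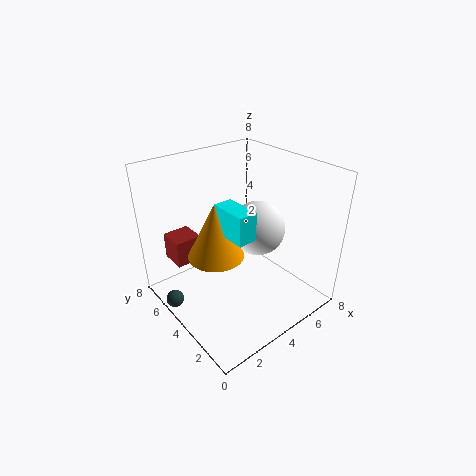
a_1 = 2.5
b_1 = 4
c_1 = 3.5
t_1 = 3
a_2 = 2.5
b_2 = 2
c_2 = 5
p_2 = 1
q_2 = 2
a_3 = 1
b_3 = 5.5
c_3 = 2.5
p_3 = 1.5
t_3 = 1.5
a_4 = 0.5
b_4 = 5.5
c_4 = 0.5
a_5 = 5
b_5 = 3.5
c_5 = 4.5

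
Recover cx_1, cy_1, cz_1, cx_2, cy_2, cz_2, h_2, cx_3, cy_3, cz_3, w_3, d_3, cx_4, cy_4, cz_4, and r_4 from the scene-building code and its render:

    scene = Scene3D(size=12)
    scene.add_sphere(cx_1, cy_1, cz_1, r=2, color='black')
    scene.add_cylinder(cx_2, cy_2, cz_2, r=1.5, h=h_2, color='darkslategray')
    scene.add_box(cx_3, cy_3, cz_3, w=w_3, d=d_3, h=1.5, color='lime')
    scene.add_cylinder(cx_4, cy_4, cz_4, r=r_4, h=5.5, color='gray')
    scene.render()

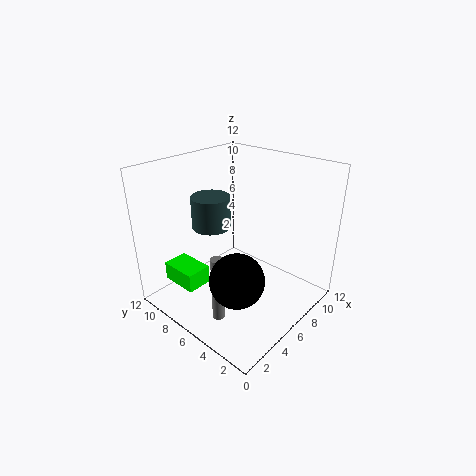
cx_1 = 2.5; cy_1 = 3; cz_1 = 5; cx_2 = 4; cy_2 = 7; cz_2 = 7.5; h_2 = 2.5; cx_3 = 1; cy_3 = 6.5; cz_3 = 3; w_3 = 2; d_3 = 3; cx_4 = 2.5; cy_4 = 5; cz_4 = 0.5; r_4 = 0.5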